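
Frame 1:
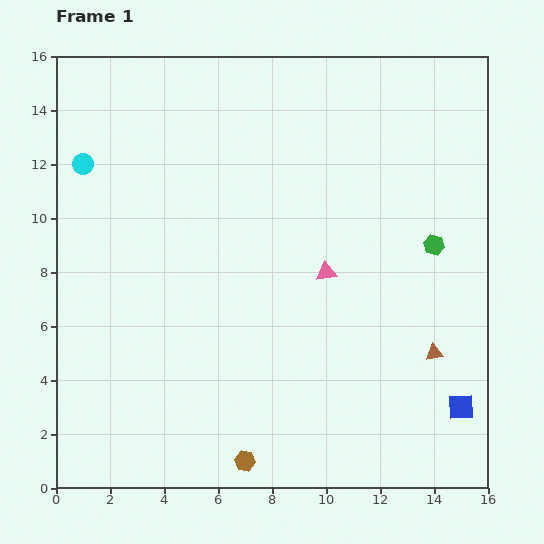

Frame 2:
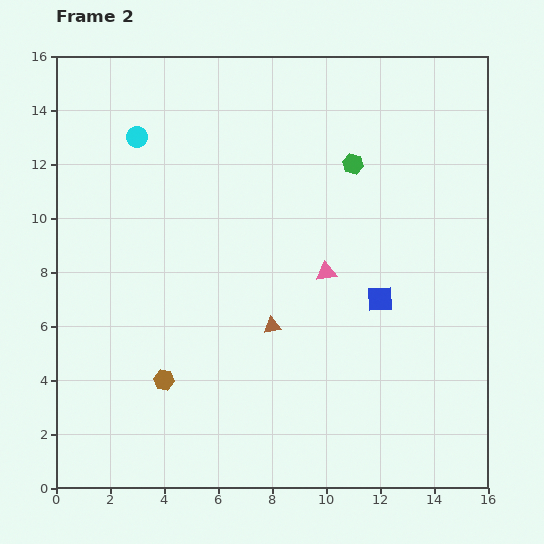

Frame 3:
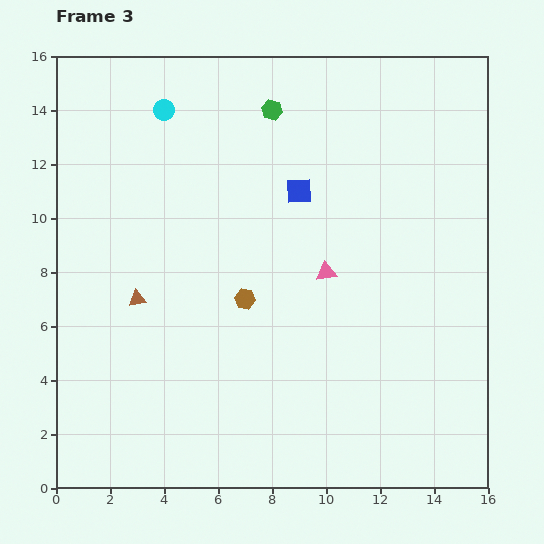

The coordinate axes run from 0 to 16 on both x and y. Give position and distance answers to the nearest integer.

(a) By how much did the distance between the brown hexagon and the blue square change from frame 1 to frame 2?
+1

Distance in frame 1: 8. Distance in frame 2: 9.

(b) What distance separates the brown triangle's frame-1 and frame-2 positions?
6

The brown triangle moved from (14, 5) to (8, 6), a distance of √(6² + 1²) ≈ 6.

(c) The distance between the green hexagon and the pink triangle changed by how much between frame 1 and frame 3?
+2

Distance in frame 1: 4. Distance in frame 3: 6.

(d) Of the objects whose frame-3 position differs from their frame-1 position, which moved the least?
the cyan circle

(moved 4)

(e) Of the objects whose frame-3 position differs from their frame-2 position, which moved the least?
the cyan circle

(moved 1)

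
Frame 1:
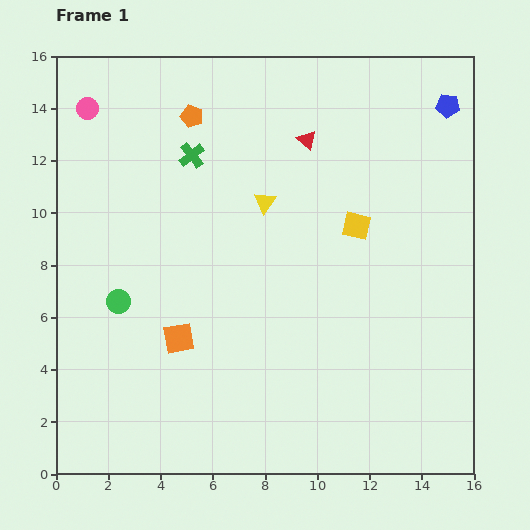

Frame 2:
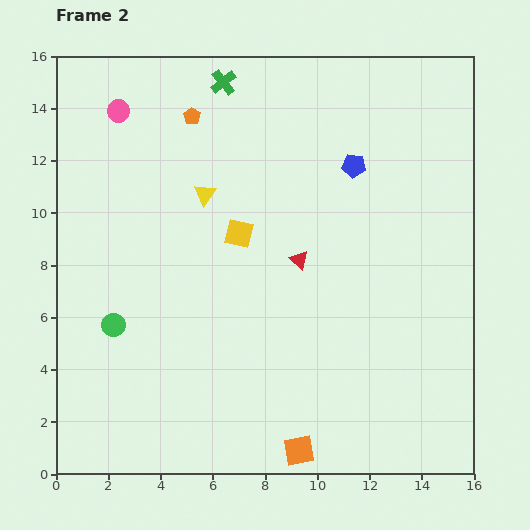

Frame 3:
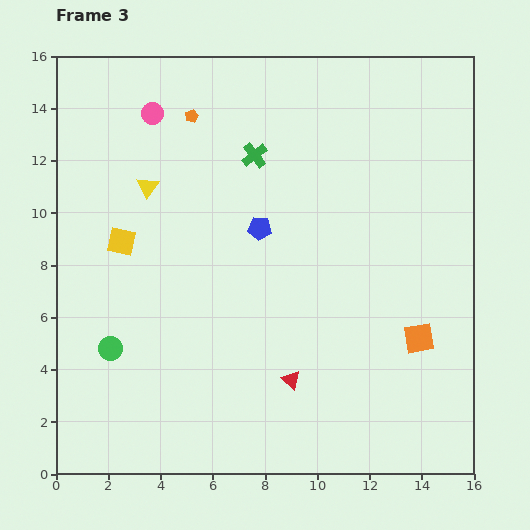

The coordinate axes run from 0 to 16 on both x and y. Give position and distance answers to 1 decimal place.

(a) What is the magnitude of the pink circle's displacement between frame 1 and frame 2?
1.2

The pink circle moved from (1.2, 14.0) to (2.4, 13.9), a distance of √(1.2² + 0.1²) ≈ 1.2.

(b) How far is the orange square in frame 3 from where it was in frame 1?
9.2

The orange square moved from (4.7, 5.2) to (13.9, 5.2), a distance of √(9.2² + 0.0²) ≈ 9.2.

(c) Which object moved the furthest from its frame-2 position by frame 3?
the orange square

(moved 6.3; next 4.6)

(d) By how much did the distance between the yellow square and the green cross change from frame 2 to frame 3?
+0.3

Distance in frame 2: 5.8. Distance in frame 3: 6.1.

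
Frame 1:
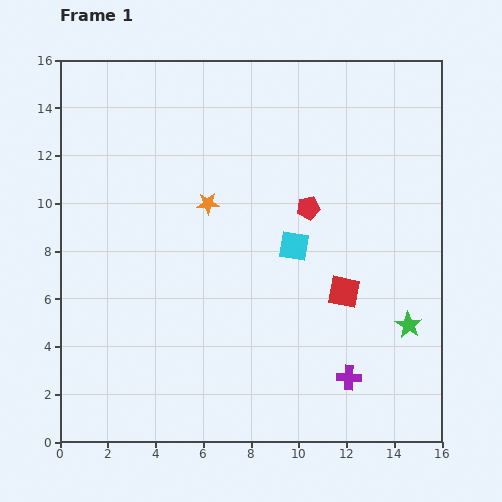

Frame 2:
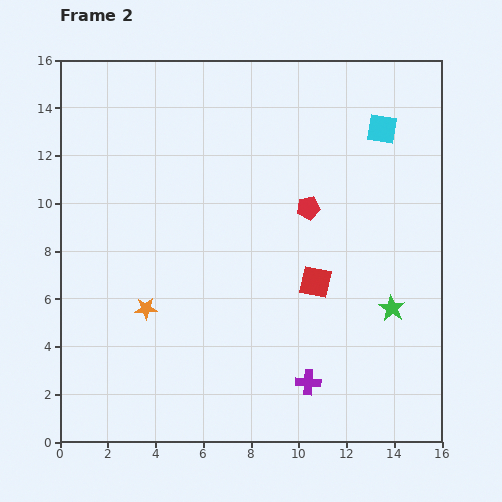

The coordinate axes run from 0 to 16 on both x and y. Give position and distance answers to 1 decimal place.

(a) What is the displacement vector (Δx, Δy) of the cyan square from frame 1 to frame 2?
(3.7, 4.9)

The cyan square was at (9.8, 8.2) in frame 1 and (13.5, 13.1) in frame 2.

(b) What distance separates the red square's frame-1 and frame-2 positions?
1.3

The red square moved from (11.9, 6.3) to (10.7, 6.7), a distance of √(1.2² + 0.4²) ≈ 1.3.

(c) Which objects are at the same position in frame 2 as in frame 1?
the red pentagon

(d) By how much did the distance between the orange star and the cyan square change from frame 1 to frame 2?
+8.4

Distance in frame 1: 4.0. Distance in frame 2: 12.4.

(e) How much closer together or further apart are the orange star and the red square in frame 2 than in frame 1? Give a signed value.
+0.4

Distance in frame 1: 6.8. Distance in frame 2: 7.2.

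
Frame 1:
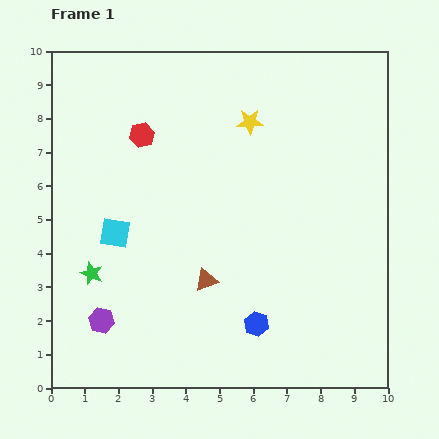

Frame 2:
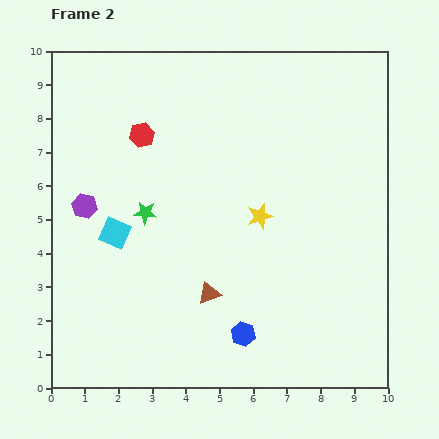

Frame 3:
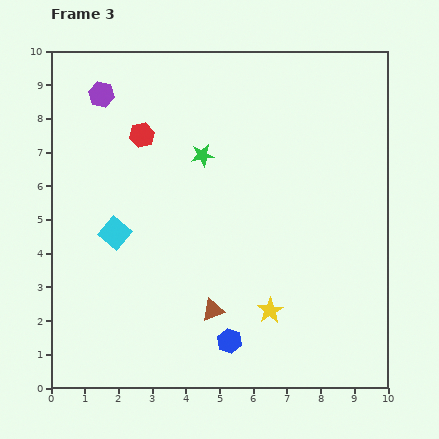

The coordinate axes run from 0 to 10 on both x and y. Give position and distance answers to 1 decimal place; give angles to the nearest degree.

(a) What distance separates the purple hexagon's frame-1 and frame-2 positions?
3.4

The purple hexagon moved from (1.5, 2.0) to (1.0, 5.4), a distance of √(0.5² + 3.4²) ≈ 3.4.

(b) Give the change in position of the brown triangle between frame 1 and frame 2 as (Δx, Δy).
(0.1, -0.4)

The brown triangle was at (4.6, 3.2) in frame 1 and (4.7, 2.8) in frame 2.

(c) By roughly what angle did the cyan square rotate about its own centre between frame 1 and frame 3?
33° clockwise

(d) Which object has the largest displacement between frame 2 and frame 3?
the purple hexagon

(moved 3.3; next 2.8)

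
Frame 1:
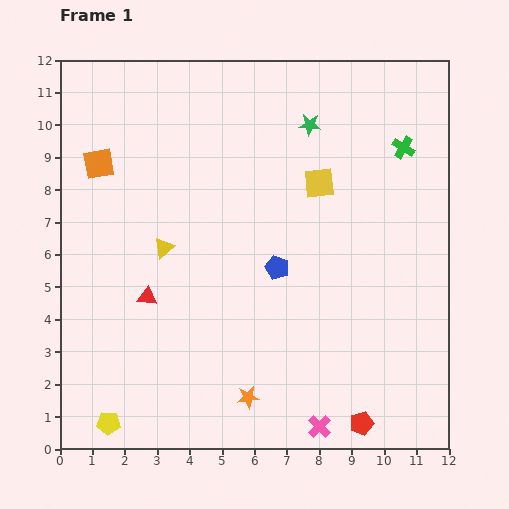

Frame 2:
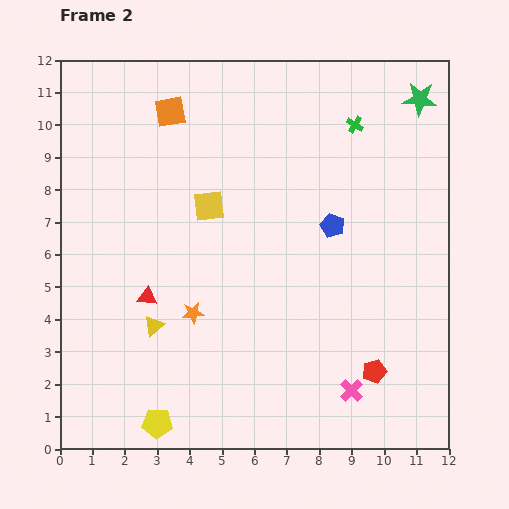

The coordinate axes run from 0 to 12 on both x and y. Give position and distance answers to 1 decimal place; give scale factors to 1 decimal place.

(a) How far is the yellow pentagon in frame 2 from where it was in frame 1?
1.5

The yellow pentagon moved from (1.5, 0.8) to (3.0, 0.8), a distance of √(1.5² + 0.0²) ≈ 1.5.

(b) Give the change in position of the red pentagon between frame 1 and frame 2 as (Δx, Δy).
(0.4, 1.6)

The red pentagon was at (9.3, 0.8) in frame 1 and (9.7, 2.4) in frame 2.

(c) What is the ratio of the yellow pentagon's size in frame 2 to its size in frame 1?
1.3×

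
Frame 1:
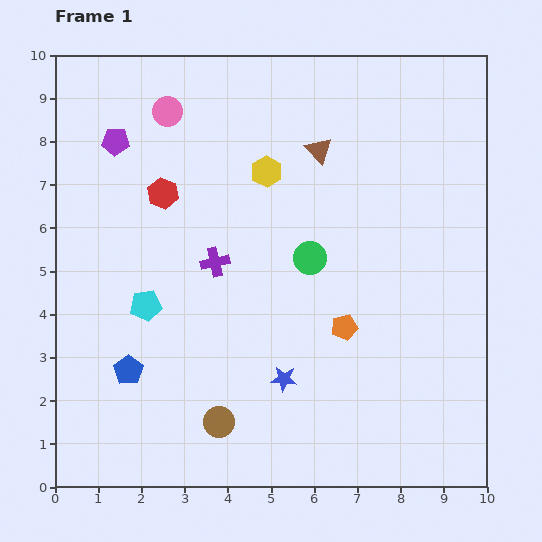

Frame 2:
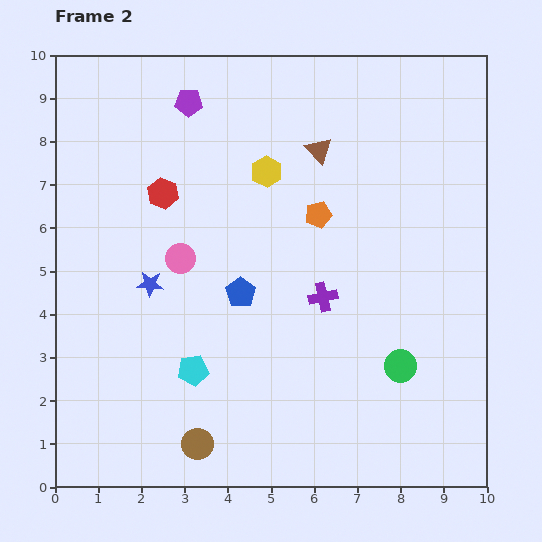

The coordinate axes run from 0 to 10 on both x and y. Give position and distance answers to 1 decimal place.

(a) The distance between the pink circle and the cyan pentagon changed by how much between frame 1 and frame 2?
-1.9

Distance in frame 1: 4.5. Distance in frame 2: 2.6.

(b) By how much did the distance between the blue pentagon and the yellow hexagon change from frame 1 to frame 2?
-2.7

Distance in frame 1: 5.6. Distance in frame 2: 2.9.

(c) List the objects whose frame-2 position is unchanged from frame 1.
the brown triangle, the yellow hexagon, the red hexagon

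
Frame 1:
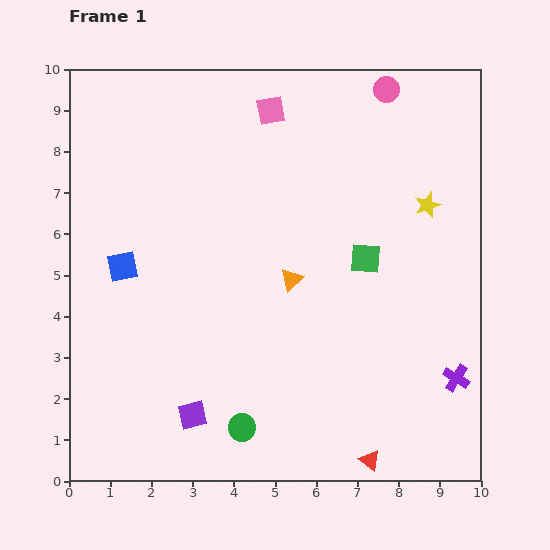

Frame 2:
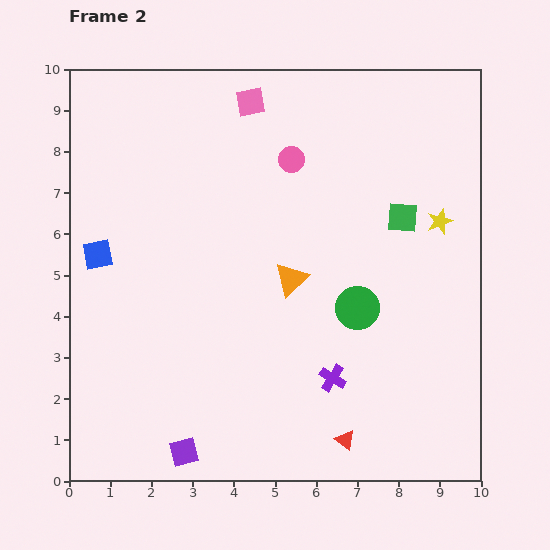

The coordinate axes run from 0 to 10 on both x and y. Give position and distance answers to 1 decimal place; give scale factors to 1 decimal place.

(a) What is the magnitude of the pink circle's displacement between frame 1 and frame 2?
2.9

The pink circle moved from (7.7, 9.5) to (5.4, 7.8), a distance of √(2.3² + 1.7²) ≈ 2.9.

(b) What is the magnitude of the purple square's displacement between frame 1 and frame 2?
0.9

The purple square moved from (3.0, 1.6) to (2.8, 0.7), a distance of √(0.2² + 0.9²) ≈ 0.9.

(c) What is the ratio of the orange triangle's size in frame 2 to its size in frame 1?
1.5×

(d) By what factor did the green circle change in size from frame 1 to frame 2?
1.6×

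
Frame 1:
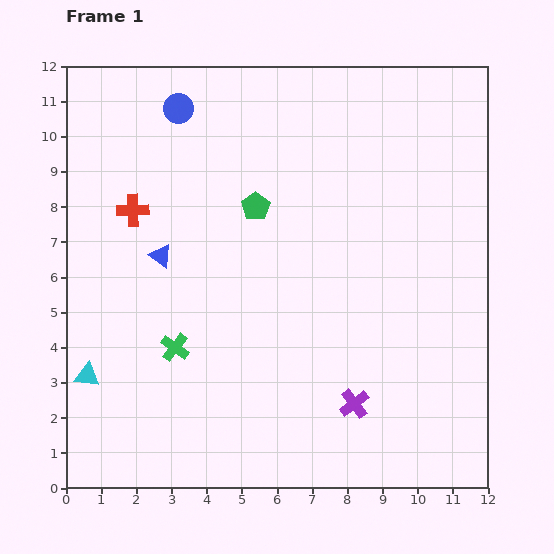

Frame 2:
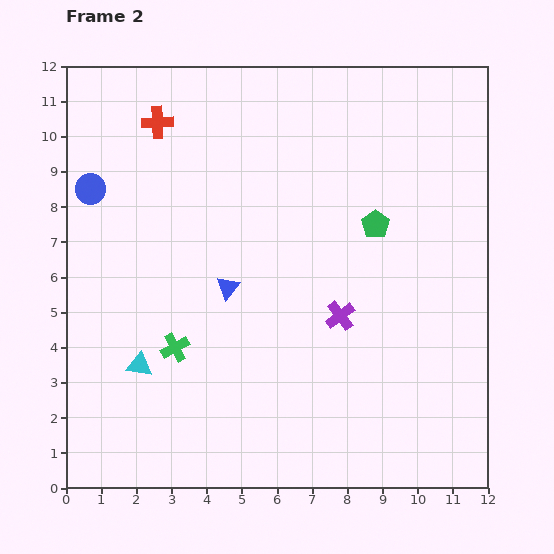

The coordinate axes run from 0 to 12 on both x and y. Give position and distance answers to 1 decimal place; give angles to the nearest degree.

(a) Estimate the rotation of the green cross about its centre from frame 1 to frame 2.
26° clockwise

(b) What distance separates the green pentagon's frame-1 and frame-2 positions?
3.4

The green pentagon moved from (5.4, 8.0) to (8.8, 7.5), a distance of √(3.4² + 0.5²) ≈ 3.4.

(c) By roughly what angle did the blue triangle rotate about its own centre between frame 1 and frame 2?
35° clockwise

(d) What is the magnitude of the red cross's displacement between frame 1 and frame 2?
2.6

The red cross moved from (1.9, 7.9) to (2.6, 10.4), a distance of √(0.7² + 2.5²) ≈ 2.6.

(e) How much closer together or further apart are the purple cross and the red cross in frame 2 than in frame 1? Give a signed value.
-0.8

Distance in frame 1: 8.4. Distance in frame 2: 7.6.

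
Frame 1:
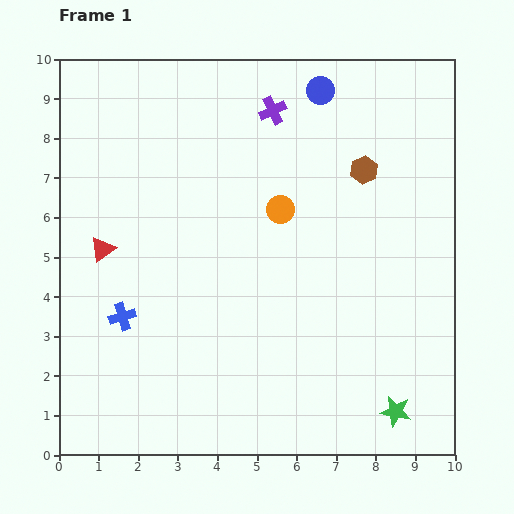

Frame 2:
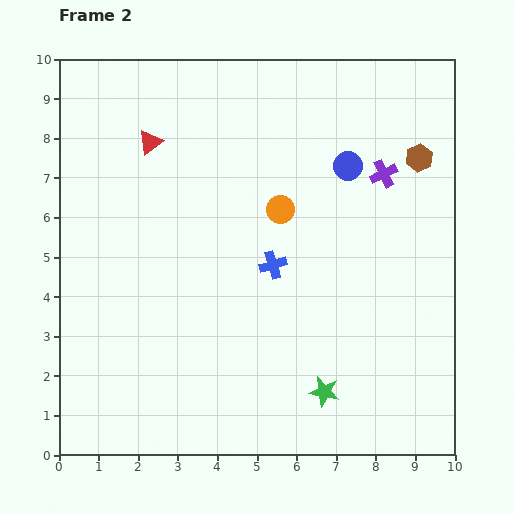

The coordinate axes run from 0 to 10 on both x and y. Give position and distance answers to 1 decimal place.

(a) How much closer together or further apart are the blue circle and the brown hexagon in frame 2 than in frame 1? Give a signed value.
-0.5

Distance in frame 1: 2.3. Distance in frame 2: 1.8.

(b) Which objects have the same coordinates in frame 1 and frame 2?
the orange circle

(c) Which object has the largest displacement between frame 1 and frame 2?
the blue cross

(moved 4.0; next 3.2)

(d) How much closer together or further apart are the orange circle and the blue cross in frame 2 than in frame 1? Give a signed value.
-3.4

Distance in frame 1: 4.8. Distance in frame 2: 1.4.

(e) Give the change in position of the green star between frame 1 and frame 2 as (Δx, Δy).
(-1.8, 0.5)

The green star was at (8.5, 1.1) in frame 1 and (6.7, 1.6) in frame 2.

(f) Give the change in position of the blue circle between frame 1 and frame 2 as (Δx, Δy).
(0.7, -1.9)

The blue circle was at (6.6, 9.2) in frame 1 and (7.3, 7.3) in frame 2.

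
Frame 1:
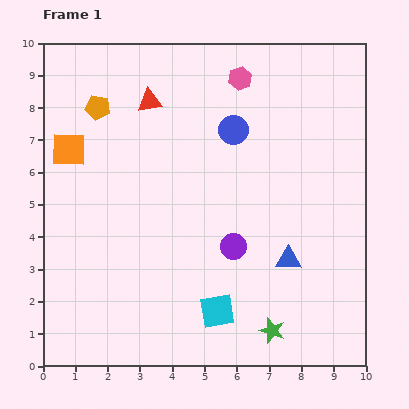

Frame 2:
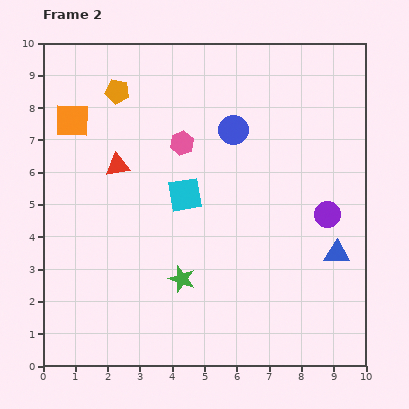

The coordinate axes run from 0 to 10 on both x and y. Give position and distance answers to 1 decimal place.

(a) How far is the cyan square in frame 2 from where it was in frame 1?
3.7

The cyan square moved from (5.4, 1.7) to (4.4, 5.3), a distance of √(1.0² + 3.6²) ≈ 3.7.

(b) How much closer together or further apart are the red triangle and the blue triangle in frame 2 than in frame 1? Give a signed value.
+0.8

Distance in frame 1: 6.5. Distance in frame 2: 7.3.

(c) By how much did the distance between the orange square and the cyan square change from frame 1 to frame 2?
-2.6

Distance in frame 1: 6.8. Distance in frame 2: 4.2.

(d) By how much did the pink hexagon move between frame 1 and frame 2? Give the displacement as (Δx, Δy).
(-1.8, -2.0)

The pink hexagon was at (6.1, 8.9) in frame 1 and (4.3, 6.9) in frame 2.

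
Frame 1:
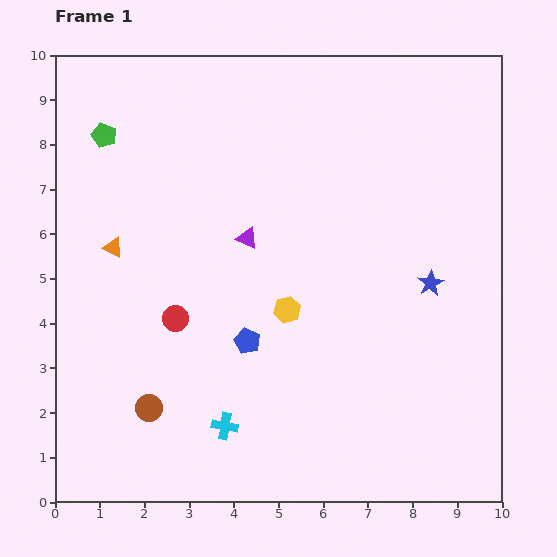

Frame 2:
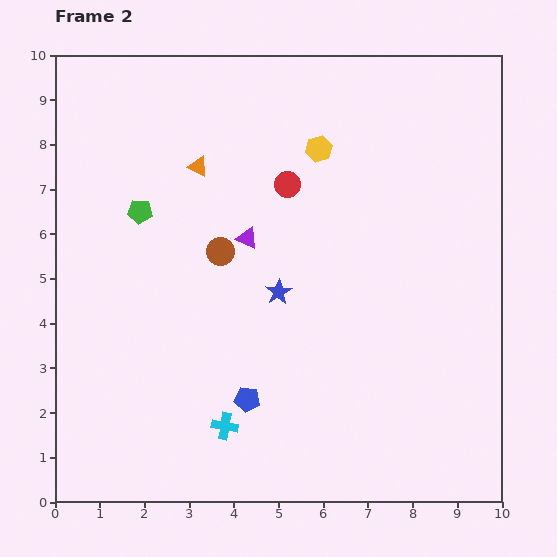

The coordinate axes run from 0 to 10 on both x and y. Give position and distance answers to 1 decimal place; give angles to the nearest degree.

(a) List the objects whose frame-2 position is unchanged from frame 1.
the cyan cross, the purple triangle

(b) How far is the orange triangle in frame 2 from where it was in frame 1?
2.6

The orange triangle moved from (1.3, 5.7) to (3.2, 7.5), a distance of √(1.9² + 1.8²) ≈ 2.6.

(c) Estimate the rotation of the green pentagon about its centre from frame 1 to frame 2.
18° counter-clockwise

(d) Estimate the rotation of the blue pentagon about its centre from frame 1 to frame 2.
17° counter-clockwise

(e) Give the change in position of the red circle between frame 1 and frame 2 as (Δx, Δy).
(2.5, 3.0)

The red circle was at (2.7, 4.1) in frame 1 and (5.2, 7.1) in frame 2.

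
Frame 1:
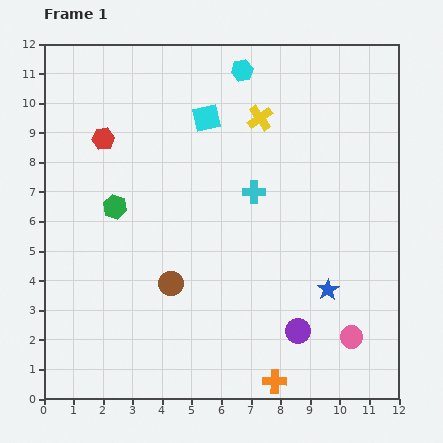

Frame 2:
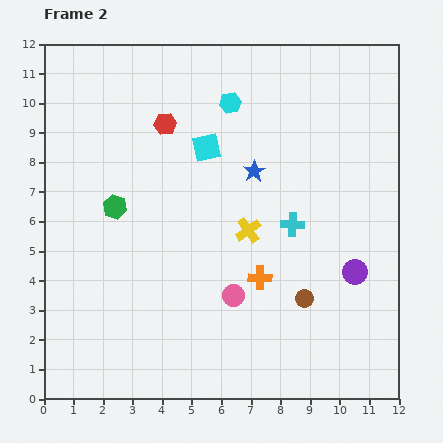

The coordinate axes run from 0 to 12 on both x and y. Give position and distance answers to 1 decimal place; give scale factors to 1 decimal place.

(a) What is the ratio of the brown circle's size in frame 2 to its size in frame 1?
0.8×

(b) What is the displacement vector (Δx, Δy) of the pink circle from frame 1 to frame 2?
(-4.0, 1.4)

The pink circle was at (10.4, 2.1) in frame 1 and (6.4, 3.5) in frame 2.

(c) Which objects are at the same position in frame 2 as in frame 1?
the green hexagon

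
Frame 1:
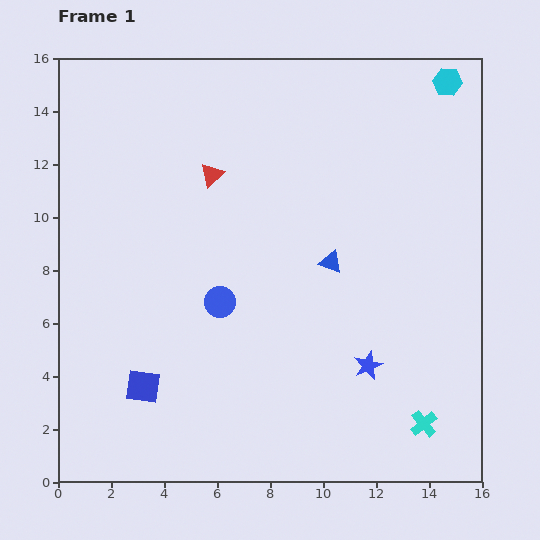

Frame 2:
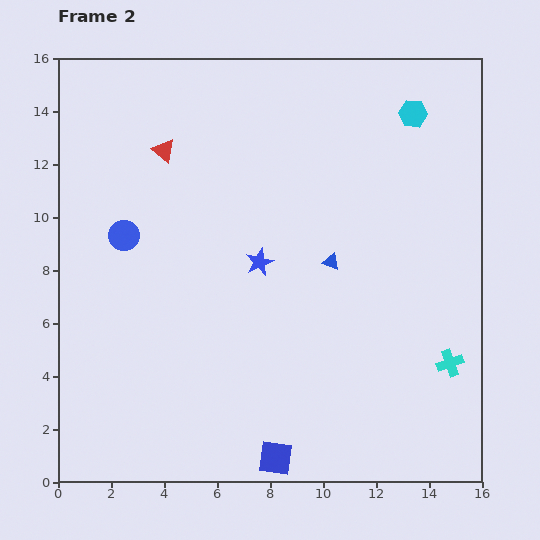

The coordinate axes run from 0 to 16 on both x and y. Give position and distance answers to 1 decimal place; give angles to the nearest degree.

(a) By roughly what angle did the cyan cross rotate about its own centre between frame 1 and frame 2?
19° clockwise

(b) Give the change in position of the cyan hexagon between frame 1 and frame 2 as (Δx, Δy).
(-1.3, -1.2)

The cyan hexagon was at (14.7, 15.1) in frame 1 and (13.4, 13.9) in frame 2.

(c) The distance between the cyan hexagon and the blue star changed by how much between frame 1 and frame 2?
-3.0

Distance in frame 1: 11.1. Distance in frame 2: 8.1.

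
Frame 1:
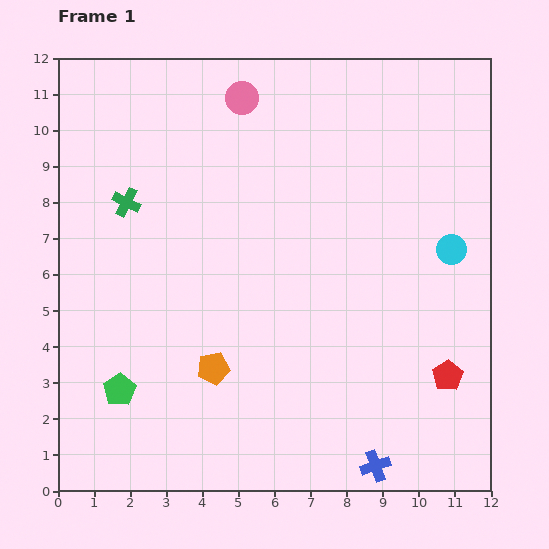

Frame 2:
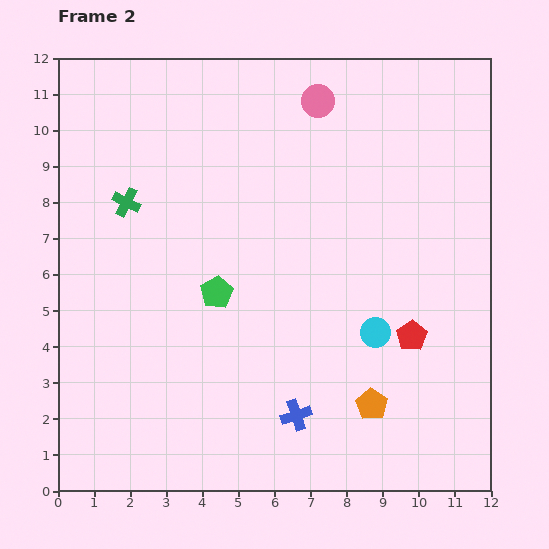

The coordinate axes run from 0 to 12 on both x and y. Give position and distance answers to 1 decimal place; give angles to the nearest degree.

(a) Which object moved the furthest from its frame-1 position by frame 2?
the orange pentagon

(moved 4.5; next 3.8)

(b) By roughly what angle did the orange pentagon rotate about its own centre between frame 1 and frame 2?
29° counter-clockwise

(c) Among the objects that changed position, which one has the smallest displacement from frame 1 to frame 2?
the red pentagon

(moved 1.5)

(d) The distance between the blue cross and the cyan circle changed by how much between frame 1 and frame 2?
-3.2

Distance in frame 1: 6.4. Distance in frame 2: 3.2.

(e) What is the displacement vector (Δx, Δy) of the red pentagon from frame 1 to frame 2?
(-1.0, 1.1)

The red pentagon was at (10.8, 3.2) in frame 1 and (9.8, 4.3) in frame 2.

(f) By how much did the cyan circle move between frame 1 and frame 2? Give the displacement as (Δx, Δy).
(-2.1, -2.3)

The cyan circle was at (10.9, 6.7) in frame 1 and (8.8, 4.4) in frame 2.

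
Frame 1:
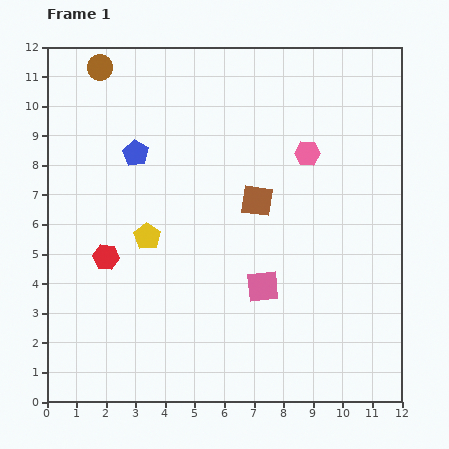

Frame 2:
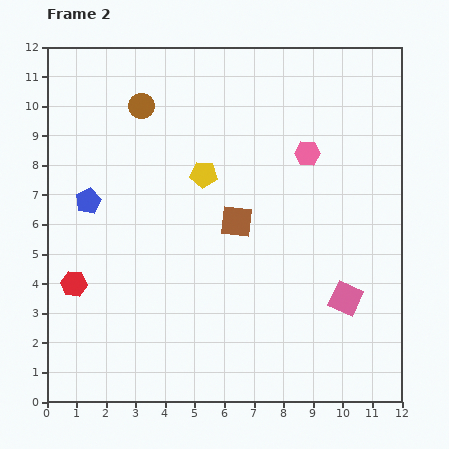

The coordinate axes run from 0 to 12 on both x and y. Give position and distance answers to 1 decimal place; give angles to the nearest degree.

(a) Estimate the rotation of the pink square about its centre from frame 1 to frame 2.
31° clockwise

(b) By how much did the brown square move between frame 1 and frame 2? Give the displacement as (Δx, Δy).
(-0.7, -0.7)

The brown square was at (7.1, 6.8) in frame 1 and (6.4, 6.1) in frame 2.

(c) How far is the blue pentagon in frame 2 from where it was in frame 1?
2.3

The blue pentagon moved from (3.0, 8.4) to (1.4, 6.8), a distance of √(1.6² + 1.6²) ≈ 2.3.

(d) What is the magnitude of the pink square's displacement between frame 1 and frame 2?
2.8

The pink square moved from (7.3, 3.9) to (10.1, 3.5), a distance of √(2.8² + 0.4²) ≈ 2.8.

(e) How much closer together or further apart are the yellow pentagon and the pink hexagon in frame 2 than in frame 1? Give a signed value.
-2.5

Distance in frame 1: 6.1. Distance in frame 2: 3.6.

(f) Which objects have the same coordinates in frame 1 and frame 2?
the pink hexagon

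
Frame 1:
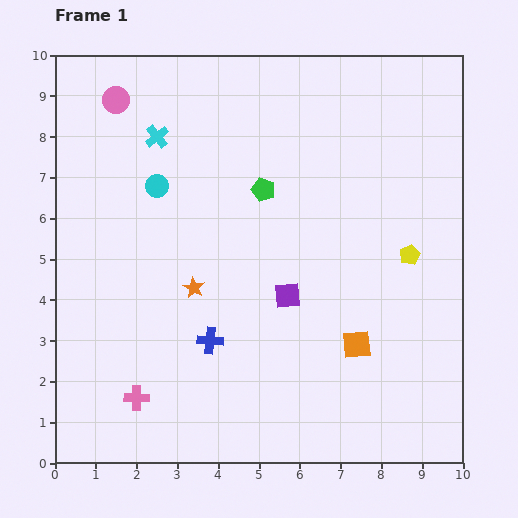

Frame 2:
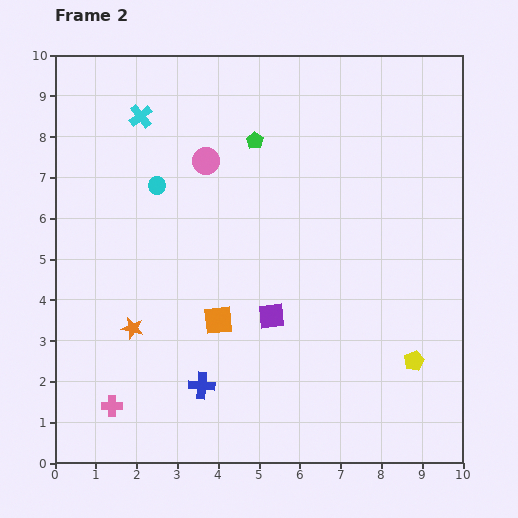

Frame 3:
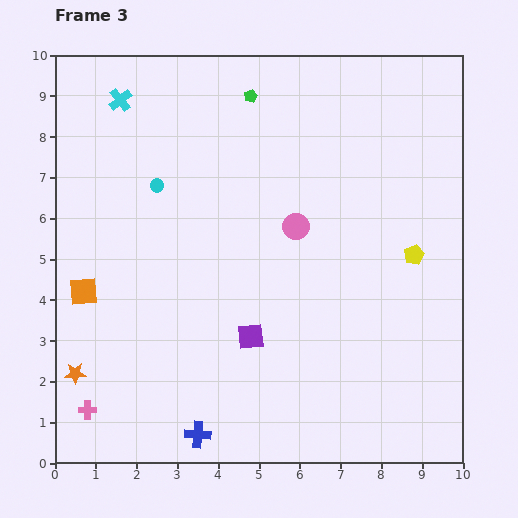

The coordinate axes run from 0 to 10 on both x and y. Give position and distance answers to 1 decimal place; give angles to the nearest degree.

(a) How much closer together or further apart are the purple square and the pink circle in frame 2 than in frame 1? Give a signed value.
-2.3

Distance in frame 1: 6.4. Distance in frame 2: 4.1.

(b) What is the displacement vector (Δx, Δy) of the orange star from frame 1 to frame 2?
(-1.5, -1.0)

The orange star was at (3.4, 4.3) in frame 1 and (1.9, 3.3) in frame 2.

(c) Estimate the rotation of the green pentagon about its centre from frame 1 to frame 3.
31° clockwise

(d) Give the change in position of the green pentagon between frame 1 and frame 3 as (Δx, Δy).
(-0.3, 2.3)

The green pentagon was at (5.1, 6.7) in frame 1 and (4.8, 9.0) in frame 3.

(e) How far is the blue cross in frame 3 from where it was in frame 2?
1.2

The blue cross moved from (3.6, 1.9) to (3.5, 0.7), a distance of √(0.1² + 1.2²) ≈ 1.2.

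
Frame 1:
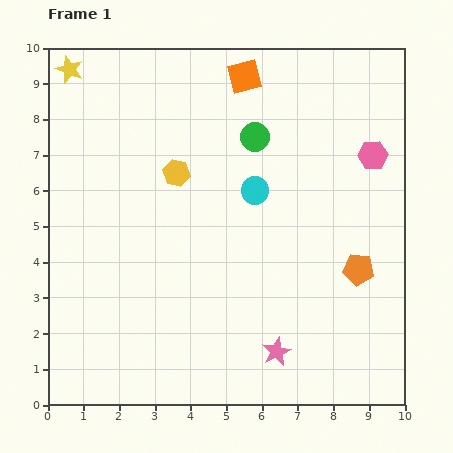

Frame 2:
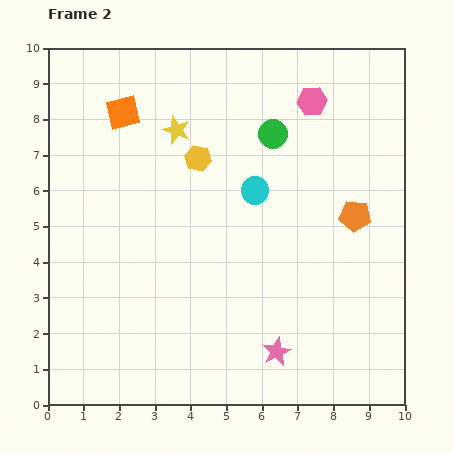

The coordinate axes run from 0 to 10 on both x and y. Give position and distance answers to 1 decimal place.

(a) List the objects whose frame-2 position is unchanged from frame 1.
the cyan circle, the pink star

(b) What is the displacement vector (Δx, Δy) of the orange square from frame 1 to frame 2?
(-3.4, -1.0)

The orange square was at (5.5, 9.2) in frame 1 and (2.1, 8.2) in frame 2.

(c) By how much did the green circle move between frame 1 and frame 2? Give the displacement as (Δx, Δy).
(0.5, 0.1)

The green circle was at (5.8, 7.5) in frame 1 and (6.3, 7.6) in frame 2.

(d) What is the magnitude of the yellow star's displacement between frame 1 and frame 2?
3.4

The yellow star moved from (0.6, 9.4) to (3.6, 7.7), a distance of √(3.0² + 1.7²) ≈ 3.4.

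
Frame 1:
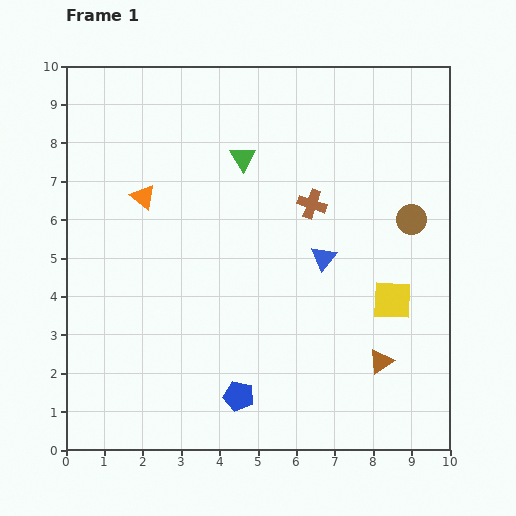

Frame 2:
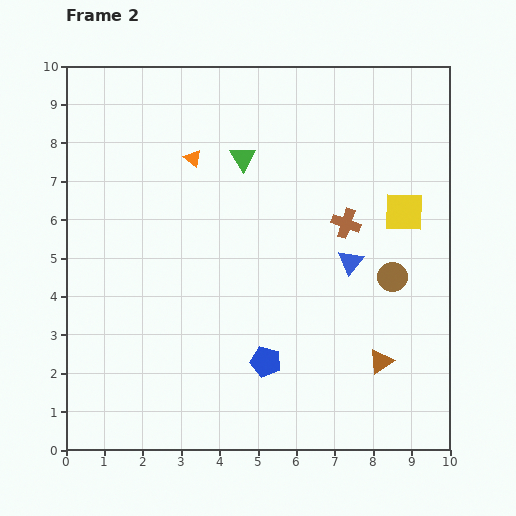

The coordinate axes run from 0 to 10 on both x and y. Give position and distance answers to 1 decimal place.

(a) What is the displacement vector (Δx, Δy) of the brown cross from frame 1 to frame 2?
(0.9, -0.5)

The brown cross was at (6.4, 6.4) in frame 1 and (7.3, 5.9) in frame 2.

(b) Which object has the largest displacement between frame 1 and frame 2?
the yellow square

(moved 2.3; next 1.6)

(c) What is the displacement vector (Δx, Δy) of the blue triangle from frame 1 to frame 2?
(0.7, -0.1)

The blue triangle was at (6.7, 5.0) in frame 1 and (7.4, 4.9) in frame 2.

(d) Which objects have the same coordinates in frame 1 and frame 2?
the green triangle, the brown triangle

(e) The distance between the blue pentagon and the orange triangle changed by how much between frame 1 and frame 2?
-0.2

Distance in frame 1: 5.8. Distance in frame 2: 5.6.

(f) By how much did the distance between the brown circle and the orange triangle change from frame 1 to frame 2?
-0.9

Distance in frame 1: 7.0. Distance in frame 2: 6.1.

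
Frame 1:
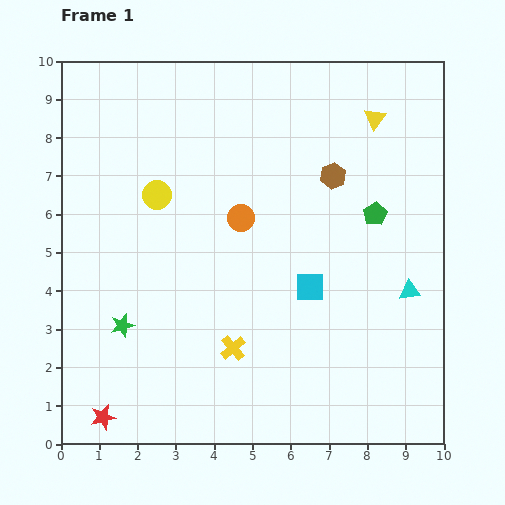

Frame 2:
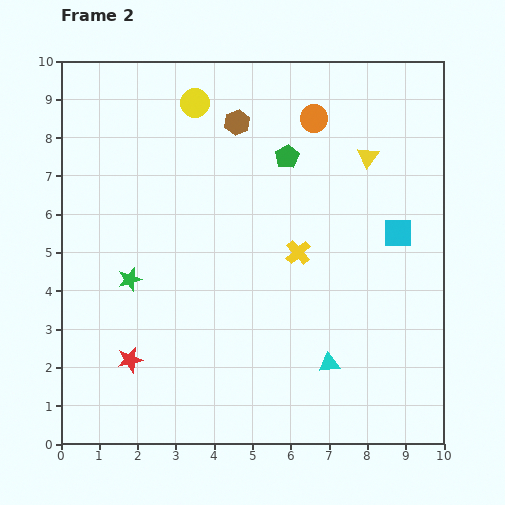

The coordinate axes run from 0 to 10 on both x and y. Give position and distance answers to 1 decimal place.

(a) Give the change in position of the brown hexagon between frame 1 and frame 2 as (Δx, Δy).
(-2.5, 1.4)

The brown hexagon was at (7.1, 7.0) in frame 1 and (4.6, 8.4) in frame 2.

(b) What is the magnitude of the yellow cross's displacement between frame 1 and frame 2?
3.0

The yellow cross moved from (4.5, 2.5) to (6.2, 5.0), a distance of √(1.7² + 2.5²) ≈ 3.0.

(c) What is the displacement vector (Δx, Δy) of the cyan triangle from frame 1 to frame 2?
(-2.1, -1.9)

The cyan triangle was at (9.1, 4.0) in frame 1 and (7.0, 2.1) in frame 2.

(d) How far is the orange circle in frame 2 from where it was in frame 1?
3.2

The orange circle moved from (4.7, 5.9) to (6.6, 8.5), a distance of √(1.9² + 2.6²) ≈ 3.2.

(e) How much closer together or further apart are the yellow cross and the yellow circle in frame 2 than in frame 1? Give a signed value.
+0.2

Distance in frame 1: 4.5. Distance in frame 2: 4.7.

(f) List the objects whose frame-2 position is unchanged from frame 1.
none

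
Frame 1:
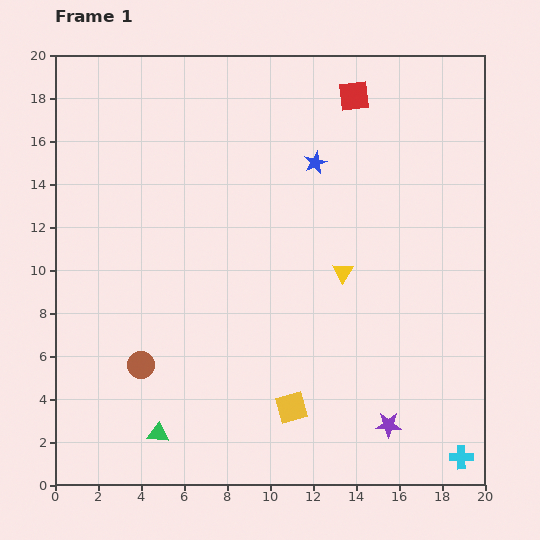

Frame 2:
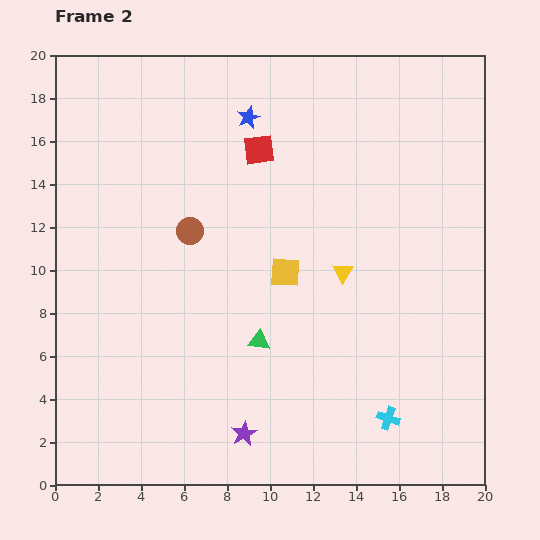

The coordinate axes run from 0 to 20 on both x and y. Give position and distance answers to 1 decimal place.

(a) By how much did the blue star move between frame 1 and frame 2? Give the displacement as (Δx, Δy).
(-3.1, 2.1)

The blue star was at (12.1, 15.0) in frame 1 and (9.0, 17.1) in frame 2.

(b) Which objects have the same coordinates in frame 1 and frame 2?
the yellow triangle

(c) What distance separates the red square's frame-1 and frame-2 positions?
5.1

The red square moved from (13.9, 18.1) to (9.5, 15.6), a distance of √(4.4² + 2.5²) ≈ 5.1.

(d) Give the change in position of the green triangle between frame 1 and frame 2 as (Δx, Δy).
(4.7, 4.3)

The green triangle was at (4.8, 2.4) in frame 1 and (9.5, 6.7) in frame 2.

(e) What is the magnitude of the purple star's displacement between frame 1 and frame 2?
6.7

The purple star moved from (15.5, 2.8) to (8.8, 2.4), a distance of √(6.7² + 0.4²) ≈ 6.7.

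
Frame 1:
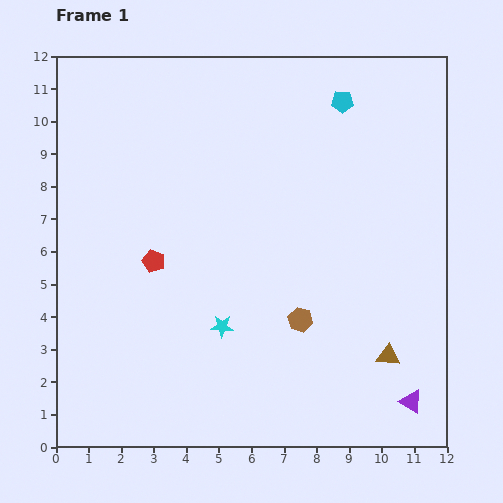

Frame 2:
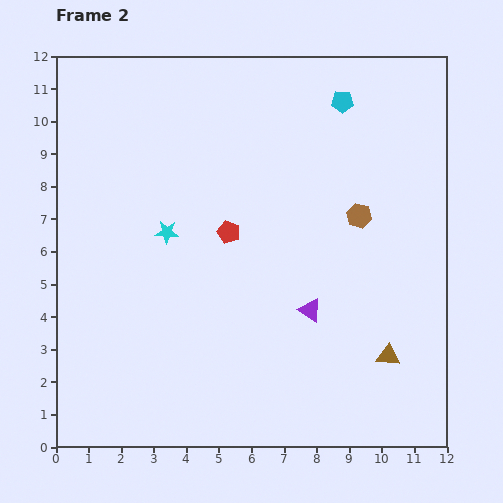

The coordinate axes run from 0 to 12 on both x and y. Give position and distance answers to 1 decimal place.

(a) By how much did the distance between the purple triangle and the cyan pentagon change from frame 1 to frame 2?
-2.9

Distance in frame 1: 9.4. Distance in frame 2: 6.5.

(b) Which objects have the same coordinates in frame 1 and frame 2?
the brown triangle, the cyan pentagon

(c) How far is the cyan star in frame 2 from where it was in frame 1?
3.4

The cyan star moved from (5.1, 3.7) to (3.4, 6.6), a distance of √(1.7² + 2.9²) ≈ 3.4.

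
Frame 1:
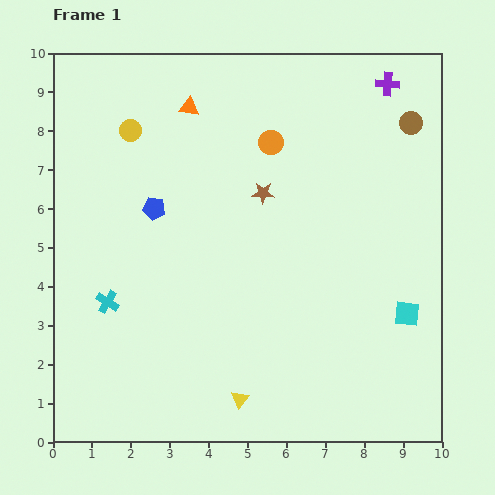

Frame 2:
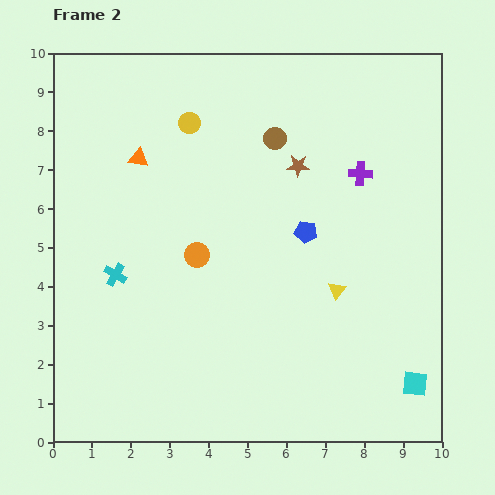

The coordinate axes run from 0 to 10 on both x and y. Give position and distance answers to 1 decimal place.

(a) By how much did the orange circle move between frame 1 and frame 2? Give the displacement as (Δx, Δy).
(-1.9, -2.9)

The orange circle was at (5.6, 7.7) in frame 1 and (3.7, 4.8) in frame 2.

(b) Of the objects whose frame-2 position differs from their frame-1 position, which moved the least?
the cyan cross

(moved 0.7)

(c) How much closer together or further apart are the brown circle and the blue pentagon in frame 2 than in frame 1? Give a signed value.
-4.5

Distance in frame 1: 7.0. Distance in frame 2: 2.5.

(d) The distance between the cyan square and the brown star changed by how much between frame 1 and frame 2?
+1.6

Distance in frame 1: 4.8. Distance in frame 2: 6.4.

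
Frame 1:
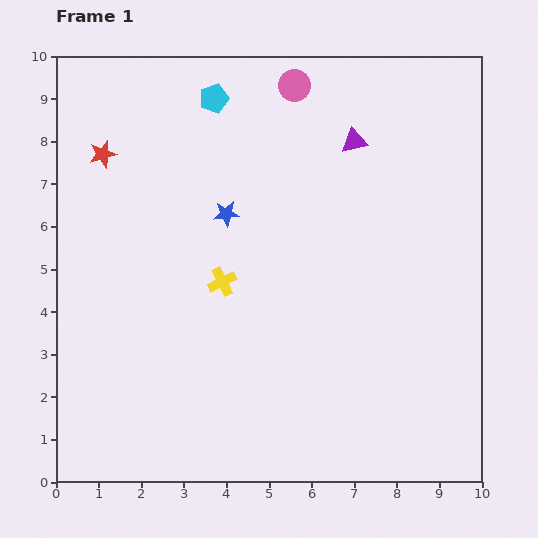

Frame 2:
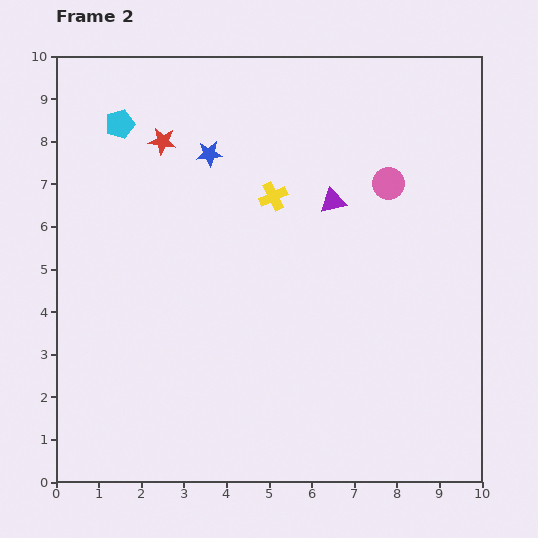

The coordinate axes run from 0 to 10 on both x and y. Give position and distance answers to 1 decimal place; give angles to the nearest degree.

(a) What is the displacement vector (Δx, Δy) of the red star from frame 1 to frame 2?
(1.4, 0.3)

The red star was at (1.1, 7.7) in frame 1 and (2.5, 8.0) in frame 2.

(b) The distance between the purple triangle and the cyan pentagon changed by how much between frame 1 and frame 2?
+1.9

Distance in frame 1: 3.4. Distance in frame 2: 5.3.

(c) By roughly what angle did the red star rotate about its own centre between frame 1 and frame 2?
25° clockwise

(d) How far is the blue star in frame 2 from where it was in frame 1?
1.5

The blue star moved from (4.0, 6.3) to (3.6, 7.7), a distance of √(0.4² + 1.4²) ≈ 1.5.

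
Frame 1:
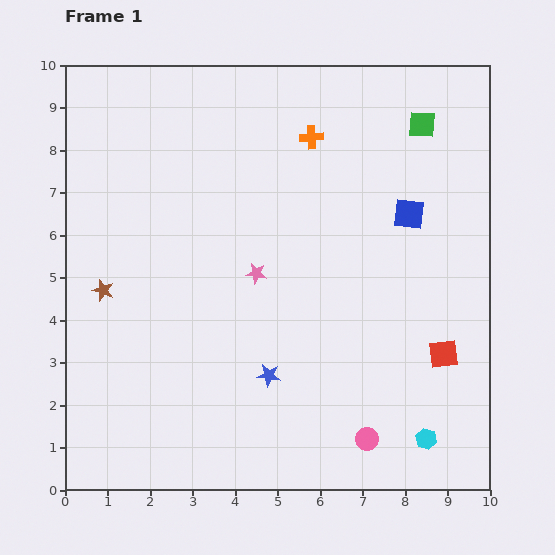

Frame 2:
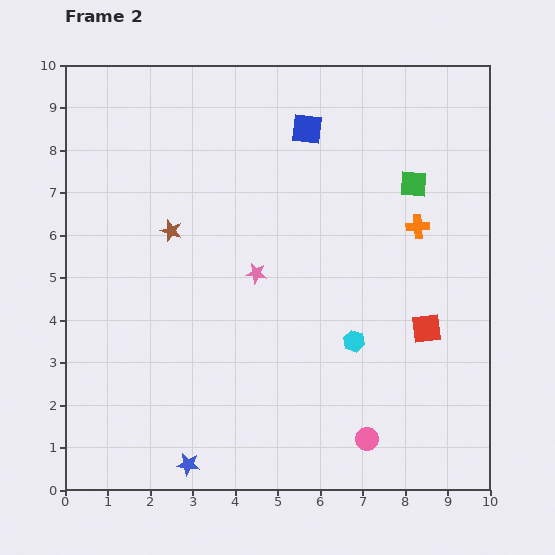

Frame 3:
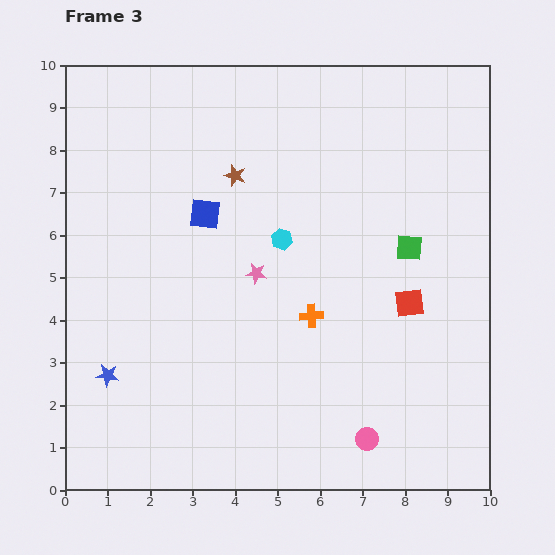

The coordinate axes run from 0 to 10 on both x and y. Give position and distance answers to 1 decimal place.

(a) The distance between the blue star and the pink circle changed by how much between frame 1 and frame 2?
+1.5

Distance in frame 1: 2.7. Distance in frame 2: 4.2.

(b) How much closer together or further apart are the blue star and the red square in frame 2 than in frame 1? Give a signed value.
+2.3

Distance in frame 1: 4.1. Distance in frame 2: 6.4.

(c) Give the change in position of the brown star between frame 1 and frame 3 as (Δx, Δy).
(3.1, 2.7)

The brown star was at (0.9, 4.7) in frame 1 and (4.0, 7.4) in frame 3.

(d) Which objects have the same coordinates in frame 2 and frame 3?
the pink star, the pink circle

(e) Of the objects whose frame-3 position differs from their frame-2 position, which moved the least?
the red square

(moved 0.7)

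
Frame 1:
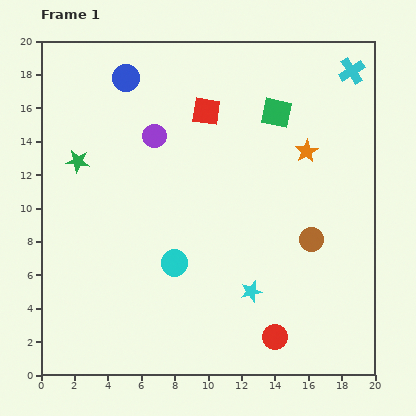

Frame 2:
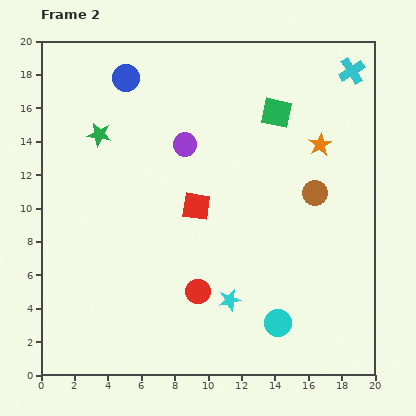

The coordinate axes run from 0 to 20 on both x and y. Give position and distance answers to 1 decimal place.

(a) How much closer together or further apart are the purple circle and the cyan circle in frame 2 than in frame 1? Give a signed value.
+4.4

Distance in frame 1: 7.7. Distance in frame 2: 12.1.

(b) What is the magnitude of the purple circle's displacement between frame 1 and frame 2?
1.9

The purple circle moved from (6.8, 14.3) to (8.6, 13.8), a distance of √(1.8² + 0.5²) ≈ 1.9.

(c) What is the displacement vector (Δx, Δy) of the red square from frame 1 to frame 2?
(-0.6, -5.7)

The red square was at (9.9, 15.8) in frame 1 and (9.3, 10.1) in frame 2.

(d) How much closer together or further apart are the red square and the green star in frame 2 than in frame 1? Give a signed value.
-1.1

Distance in frame 1: 8.3. Distance in frame 2: 7.2.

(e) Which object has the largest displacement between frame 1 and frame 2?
the cyan circle

(moved 7.2; next 5.7)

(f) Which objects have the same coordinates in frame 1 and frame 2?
the cyan cross, the green square, the blue circle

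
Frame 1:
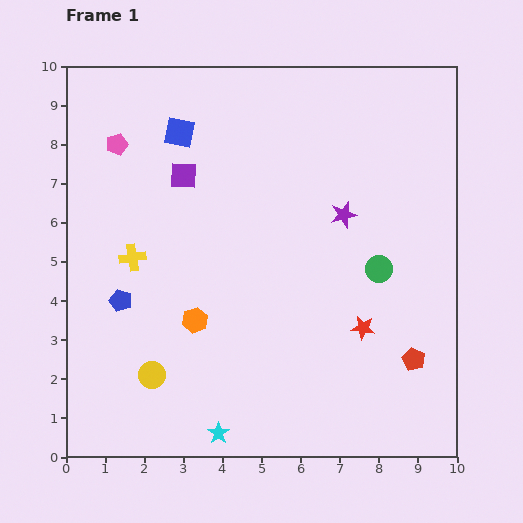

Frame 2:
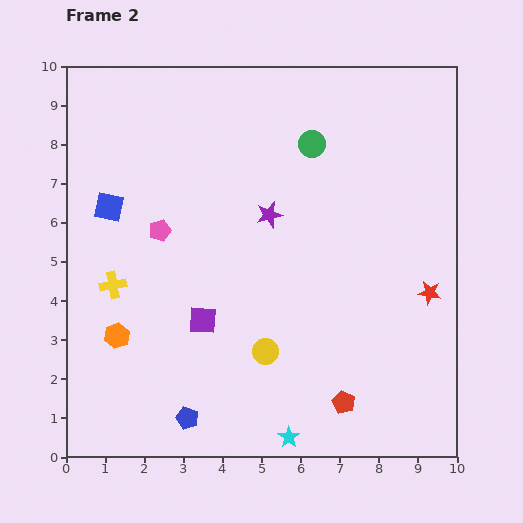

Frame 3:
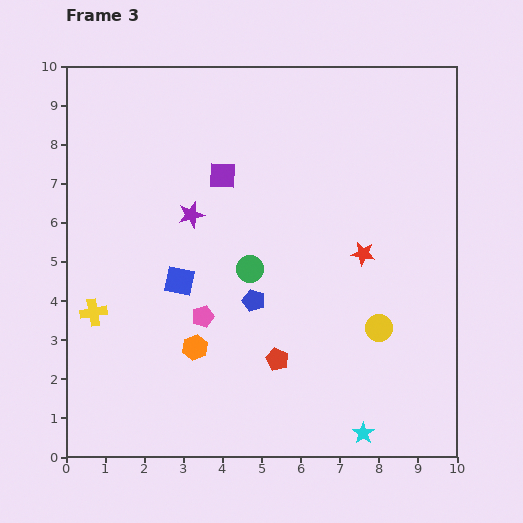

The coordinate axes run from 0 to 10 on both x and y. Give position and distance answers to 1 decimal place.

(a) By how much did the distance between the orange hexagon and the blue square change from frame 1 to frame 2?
-1.5

Distance in frame 1: 4.8. Distance in frame 2: 3.3.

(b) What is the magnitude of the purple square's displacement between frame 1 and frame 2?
3.7

The purple square moved from (3.0, 7.2) to (3.5, 3.5), a distance of √(0.5² + 3.7²) ≈ 3.7.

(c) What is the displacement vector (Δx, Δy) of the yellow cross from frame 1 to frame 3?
(-1.0, -1.4)

The yellow cross was at (1.7, 5.1) in frame 1 and (0.7, 3.7) in frame 3.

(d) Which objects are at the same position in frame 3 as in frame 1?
none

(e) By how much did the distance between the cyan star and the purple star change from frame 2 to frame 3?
+1.4

Distance in frame 2: 5.7. Distance in frame 3: 7.1.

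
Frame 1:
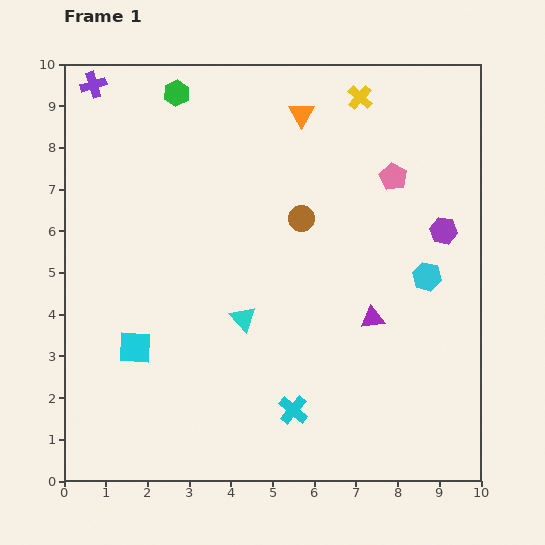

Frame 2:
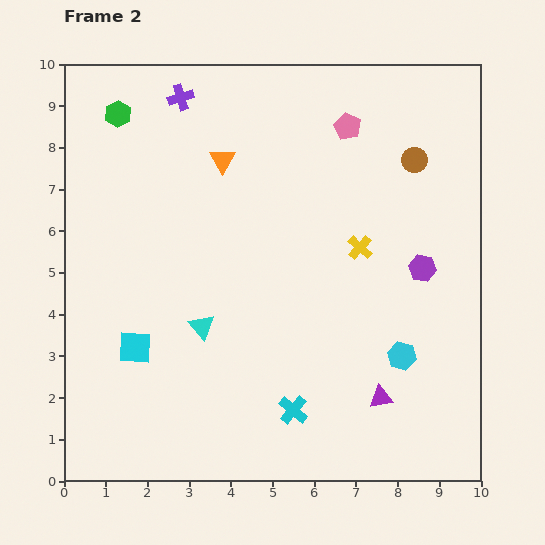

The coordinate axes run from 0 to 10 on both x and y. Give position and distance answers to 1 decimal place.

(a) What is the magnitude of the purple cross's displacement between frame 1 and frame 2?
2.1

The purple cross moved from (0.7, 9.5) to (2.8, 9.2), a distance of √(2.1² + 0.3²) ≈ 2.1.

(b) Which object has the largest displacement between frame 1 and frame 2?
the yellow cross

(moved 3.6; next 3.0)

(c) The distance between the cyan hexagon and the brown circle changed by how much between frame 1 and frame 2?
+1.4

Distance in frame 1: 3.3. Distance in frame 2: 4.7.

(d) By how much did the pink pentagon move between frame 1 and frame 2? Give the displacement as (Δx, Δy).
(-1.1, 1.2)

The pink pentagon was at (7.9, 7.3) in frame 1 and (6.8, 8.5) in frame 2.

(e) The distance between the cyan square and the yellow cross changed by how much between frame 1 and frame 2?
-2.2

Distance in frame 1: 8.1. Distance in frame 2: 5.9.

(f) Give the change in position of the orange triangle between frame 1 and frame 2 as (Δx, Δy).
(-1.9, -1.1)

The orange triangle was at (5.7, 8.8) in frame 1 and (3.8, 7.7) in frame 2.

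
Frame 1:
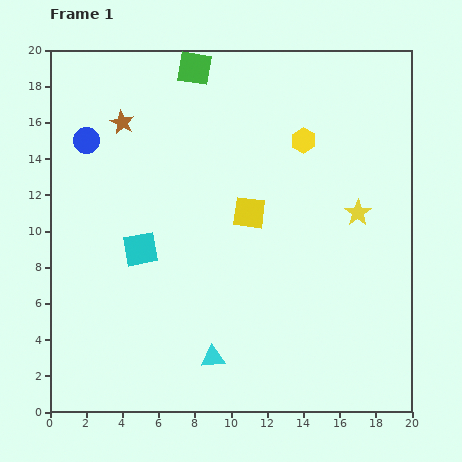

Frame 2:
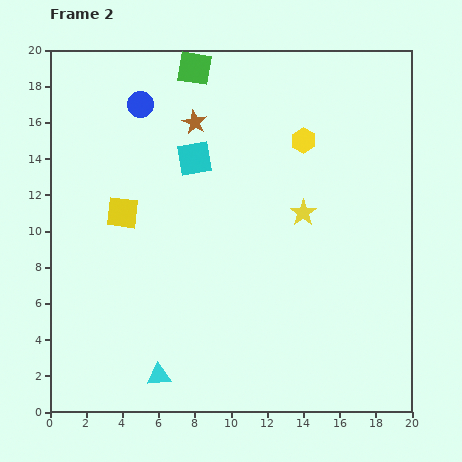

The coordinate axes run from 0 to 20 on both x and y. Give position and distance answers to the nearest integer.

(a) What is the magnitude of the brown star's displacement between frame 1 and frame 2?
4

The brown star moved from (4, 16) to (8, 16), a distance of √(4² + 0²) ≈ 4.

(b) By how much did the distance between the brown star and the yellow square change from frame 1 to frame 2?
-3

Distance in frame 1: 9. Distance in frame 2: 6.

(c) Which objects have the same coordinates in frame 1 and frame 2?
the yellow hexagon, the green square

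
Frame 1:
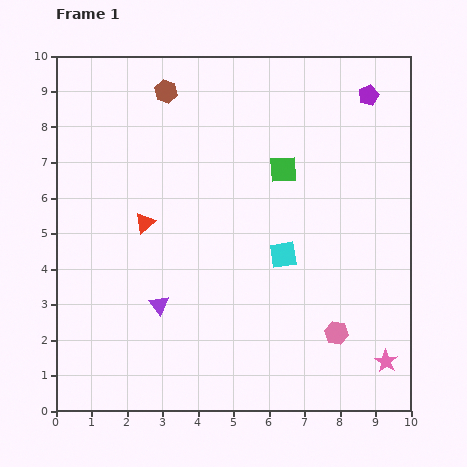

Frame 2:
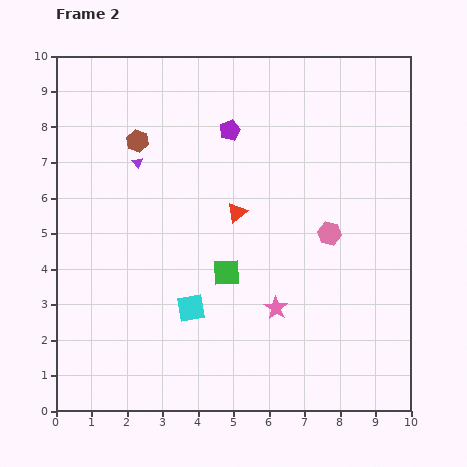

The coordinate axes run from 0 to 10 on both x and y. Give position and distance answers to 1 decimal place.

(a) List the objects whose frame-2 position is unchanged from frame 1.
none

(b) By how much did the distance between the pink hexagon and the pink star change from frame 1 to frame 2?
+1.0

Distance in frame 1: 1.6. Distance in frame 2: 2.6.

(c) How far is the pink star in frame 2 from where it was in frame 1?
3.4

The pink star moved from (9.3, 1.4) to (6.2, 2.9), a distance of √(3.1² + 1.5²) ≈ 3.4.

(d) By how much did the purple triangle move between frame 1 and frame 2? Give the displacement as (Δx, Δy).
(-0.6, 4.0)

The purple triangle was at (2.9, 3.0) in frame 1 and (2.3, 7.0) in frame 2.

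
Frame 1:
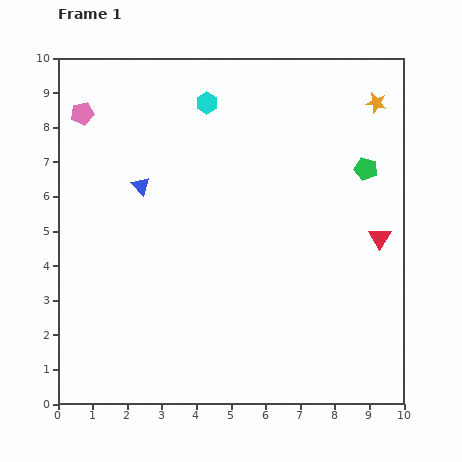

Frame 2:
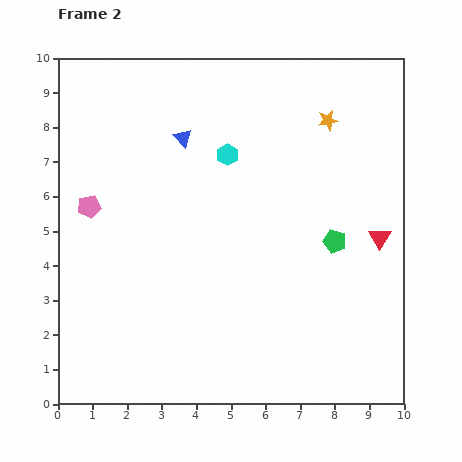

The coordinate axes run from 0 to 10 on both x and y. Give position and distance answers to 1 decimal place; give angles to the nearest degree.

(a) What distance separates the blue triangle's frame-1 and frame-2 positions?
1.8

The blue triangle moved from (2.4, 6.3) to (3.6, 7.7), a distance of √(1.2² + 1.4²) ≈ 1.8.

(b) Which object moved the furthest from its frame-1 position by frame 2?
the pink pentagon

(moved 2.7; next 2.3)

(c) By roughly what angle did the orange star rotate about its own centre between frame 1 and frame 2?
23° counter-clockwise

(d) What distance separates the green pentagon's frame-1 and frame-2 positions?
2.3

The green pentagon moved from (8.9, 6.8) to (8.0, 4.7), a distance of √(0.9² + 2.1²) ≈ 2.3.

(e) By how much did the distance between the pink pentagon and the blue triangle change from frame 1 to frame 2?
+0.7

Distance in frame 1: 2.7. Distance in frame 2: 3.4.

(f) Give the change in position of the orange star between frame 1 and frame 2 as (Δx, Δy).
(-1.4, -0.5)

The orange star was at (9.2, 8.7) in frame 1 and (7.8, 8.2) in frame 2.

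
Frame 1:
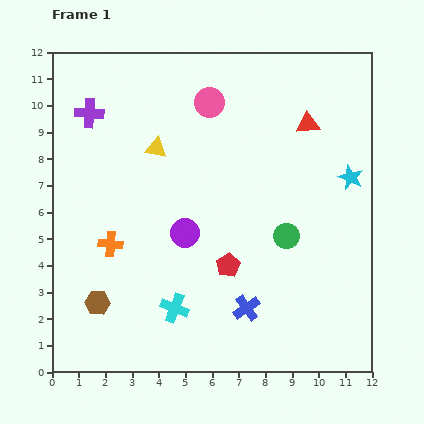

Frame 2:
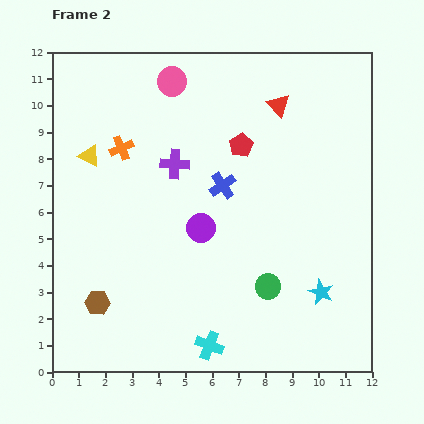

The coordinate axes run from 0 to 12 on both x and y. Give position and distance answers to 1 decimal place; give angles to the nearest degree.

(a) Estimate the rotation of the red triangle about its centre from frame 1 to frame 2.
51° clockwise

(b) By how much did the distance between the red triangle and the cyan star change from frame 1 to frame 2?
+4.6

Distance in frame 1: 2.6. Distance in frame 2: 7.2.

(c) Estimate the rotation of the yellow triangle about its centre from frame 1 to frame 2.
16° clockwise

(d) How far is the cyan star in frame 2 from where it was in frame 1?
4.4

The cyan star moved from (11.2, 7.3) to (10.1, 3.0), a distance of √(1.1² + 4.3²) ≈ 4.4.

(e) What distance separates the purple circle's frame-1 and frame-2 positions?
0.6

The purple circle moved from (5.0, 5.2) to (5.6, 5.4), a distance of √(0.6² + 0.2²) ≈ 0.6.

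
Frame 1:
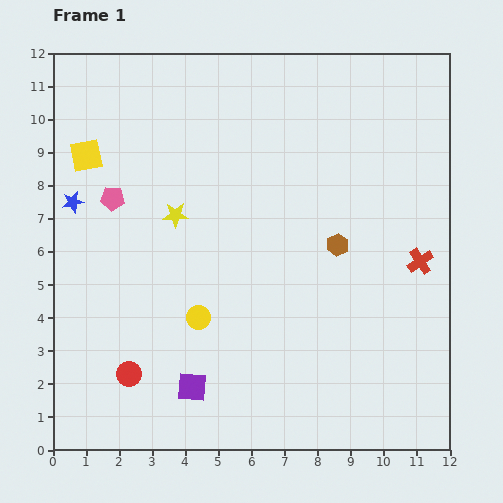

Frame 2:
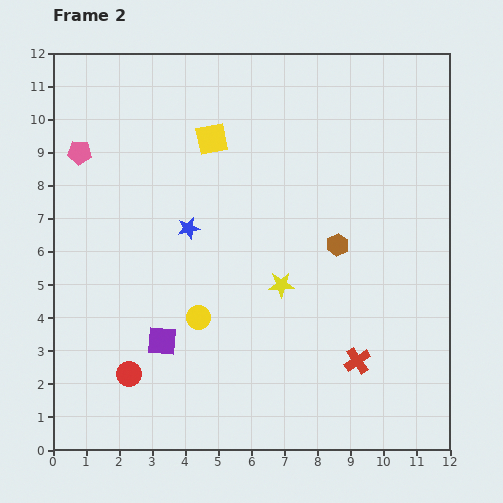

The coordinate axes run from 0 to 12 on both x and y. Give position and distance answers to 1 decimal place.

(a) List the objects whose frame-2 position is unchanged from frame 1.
the red circle, the brown hexagon, the yellow circle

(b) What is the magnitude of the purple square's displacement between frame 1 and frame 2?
1.7

The purple square moved from (4.2, 1.9) to (3.3, 3.3), a distance of √(0.9² + 1.4²) ≈ 1.7.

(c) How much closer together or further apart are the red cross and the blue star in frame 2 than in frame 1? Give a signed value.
-4.2

Distance in frame 1: 10.7. Distance in frame 2: 6.5.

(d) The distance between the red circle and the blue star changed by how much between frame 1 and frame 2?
-0.7

Distance in frame 1: 5.5. Distance in frame 2: 4.8.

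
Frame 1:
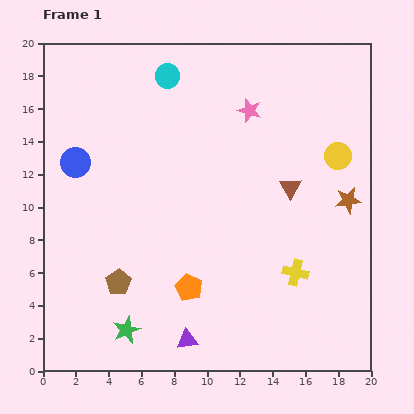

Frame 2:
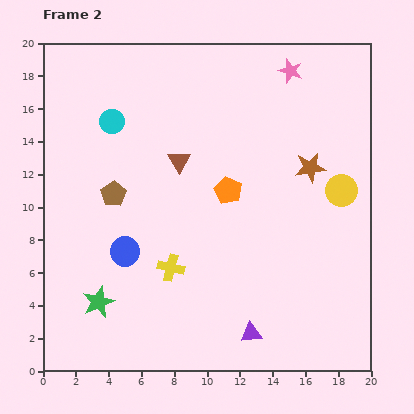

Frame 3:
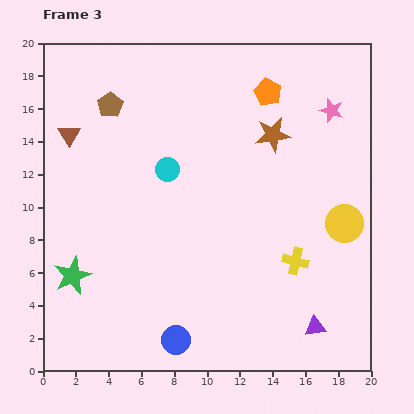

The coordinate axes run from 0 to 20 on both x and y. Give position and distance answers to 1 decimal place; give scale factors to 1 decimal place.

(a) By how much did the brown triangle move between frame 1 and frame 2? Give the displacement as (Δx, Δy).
(-6.8, 1.6)

The brown triangle was at (15.1, 11.2) in frame 1 and (8.3, 12.8) in frame 2.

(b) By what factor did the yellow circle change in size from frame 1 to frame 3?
1.4×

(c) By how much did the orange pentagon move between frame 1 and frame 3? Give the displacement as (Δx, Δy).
(4.8, 11.9)

The orange pentagon was at (8.9, 5.1) in frame 1 and (13.7, 17.0) in frame 3.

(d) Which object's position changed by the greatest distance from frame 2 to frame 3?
the yellow cross

(moved 7.6; next 6.9)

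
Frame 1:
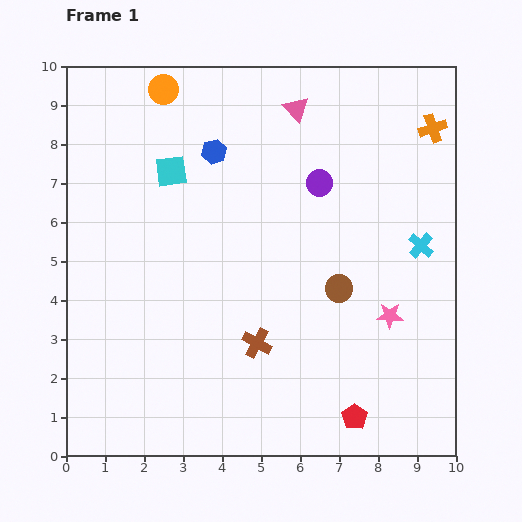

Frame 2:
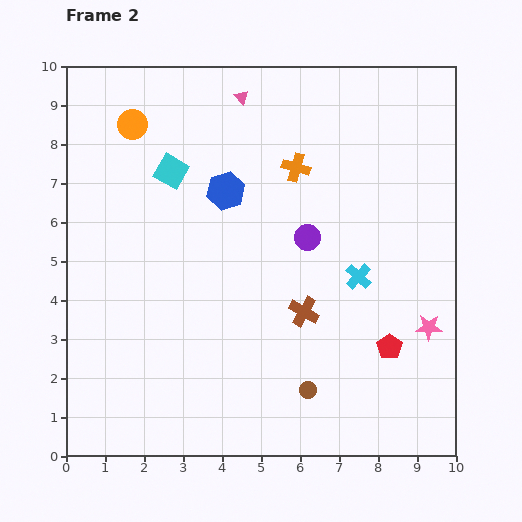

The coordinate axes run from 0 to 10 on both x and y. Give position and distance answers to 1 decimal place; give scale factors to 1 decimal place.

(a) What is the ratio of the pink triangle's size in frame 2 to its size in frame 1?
0.6×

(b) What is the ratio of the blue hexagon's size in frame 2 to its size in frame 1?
1.5×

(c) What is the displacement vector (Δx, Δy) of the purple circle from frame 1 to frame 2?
(-0.3, -1.4)

The purple circle was at (6.5, 7.0) in frame 1 and (6.2, 5.6) in frame 2.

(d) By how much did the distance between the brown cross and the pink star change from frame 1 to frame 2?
-0.3

Distance in frame 1: 3.5. Distance in frame 2: 3.2.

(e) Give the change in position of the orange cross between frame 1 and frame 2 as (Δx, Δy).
(-3.5, -1.0)

The orange cross was at (9.4, 8.4) in frame 1 and (5.9, 7.4) in frame 2.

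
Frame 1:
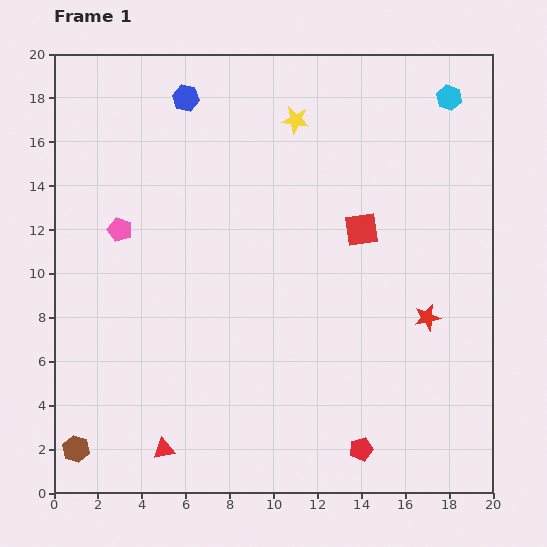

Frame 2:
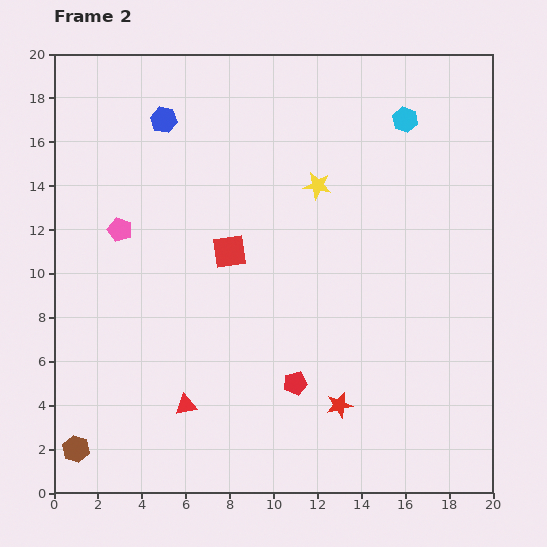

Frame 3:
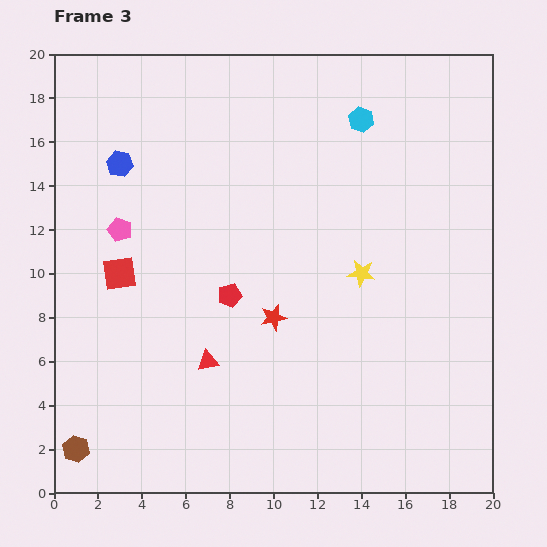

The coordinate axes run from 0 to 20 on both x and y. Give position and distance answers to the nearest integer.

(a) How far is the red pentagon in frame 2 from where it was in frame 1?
4

The red pentagon moved from (14, 2) to (11, 5), a distance of √(3² + 3²) ≈ 4.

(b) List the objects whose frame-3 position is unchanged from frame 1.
the pink pentagon, the brown hexagon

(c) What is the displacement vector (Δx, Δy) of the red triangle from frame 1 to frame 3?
(2, 4)

The red triangle was at (5, 2) in frame 1 and (7, 6) in frame 3.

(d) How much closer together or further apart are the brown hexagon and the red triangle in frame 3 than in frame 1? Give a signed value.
+3

Distance in frame 1: 4. Distance in frame 3: 7.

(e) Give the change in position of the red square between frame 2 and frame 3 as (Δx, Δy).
(-5, -1)

The red square was at (8, 11) in frame 2 and (3, 10) in frame 3.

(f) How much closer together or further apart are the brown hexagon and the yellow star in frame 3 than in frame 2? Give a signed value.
-1

Distance in frame 2: 16. Distance in frame 3: 15.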